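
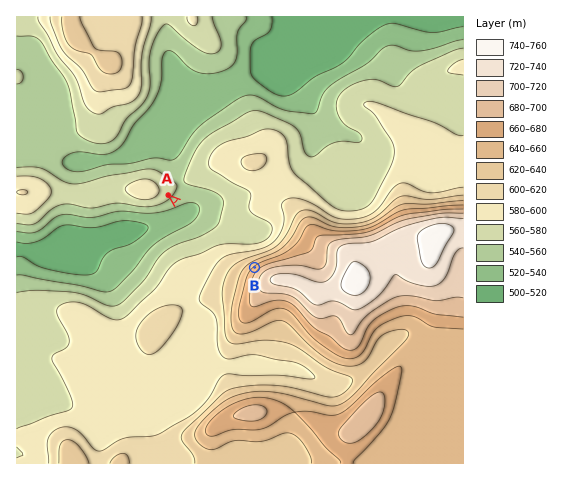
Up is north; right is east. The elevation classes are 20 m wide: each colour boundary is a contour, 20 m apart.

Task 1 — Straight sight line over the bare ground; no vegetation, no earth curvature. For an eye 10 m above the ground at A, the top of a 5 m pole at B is visible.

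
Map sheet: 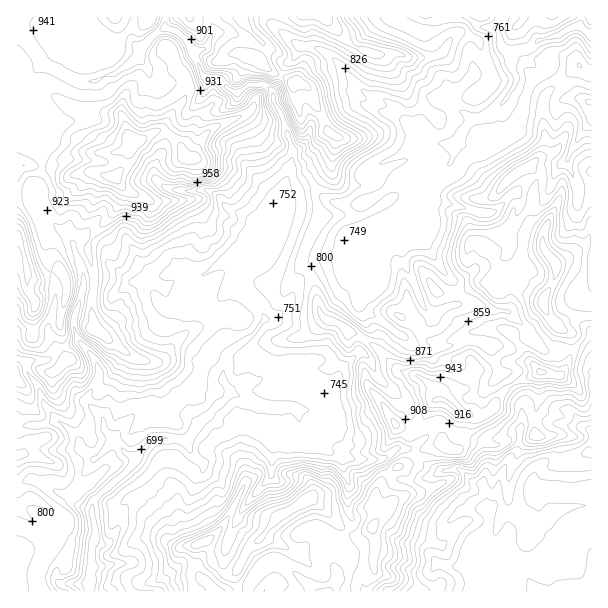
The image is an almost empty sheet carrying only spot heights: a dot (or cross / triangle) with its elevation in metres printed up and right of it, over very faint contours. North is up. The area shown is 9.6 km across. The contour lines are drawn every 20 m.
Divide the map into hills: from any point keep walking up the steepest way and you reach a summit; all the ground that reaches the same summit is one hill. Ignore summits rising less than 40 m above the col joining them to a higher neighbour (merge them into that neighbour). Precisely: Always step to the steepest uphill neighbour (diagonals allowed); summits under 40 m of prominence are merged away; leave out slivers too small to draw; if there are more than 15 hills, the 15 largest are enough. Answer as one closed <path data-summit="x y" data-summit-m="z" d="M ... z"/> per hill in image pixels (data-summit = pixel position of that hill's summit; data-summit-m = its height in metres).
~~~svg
<path data-summit="135 140" data-summit-m="1098" d="M501 16l-86 1 13 6-1 12 11 19 1 17 11 24-3 5-9 0-8 8-9 14-1 10 8 12 19 0 3 2-21 17-33 18-12 11-18 10-9 3-12 0-22-7-33 4-6 4 0 7-5 15-1-6-12-12 22-31 4-18 0-14-9-30-9-15-2-10-5-6-18-1-13 7-18-13-11 0-5-5-14-32-9-10-11-4-4 0-9 6-15 14-1 8-25 18-6 0-15 8-13 0-35-16-20-30-7-6-2 0 0 159 13 3 19 21 6 11 16 13 14 38-2 21-8 19 0 15 6 12-23 7-12 12-18 1-1 9 11 13 7 21 12 15 7 4 15 14 2 9 14 12-20 29-6 5-9 0-27-13-16 6 1 106 72 0 3-25-1-15 5-15 0-10-4-8 0-16 4-5 36-31 4-9 16-18 10-2 24 2 6-5 6-10 31-30 0-6-6-8 0-10 5-17 23-17 15-18 7 0 9-7 8-12 8-19 14-15 9-4 21-4 7-16 4-4 13-2 15-12 15-4 15-10 9-4 6-5 1-7 7-14 8-10 9-8 3-18 2-2 14 6 12 0 7-3 5-5 2-15-6-11 15-13 11-17 0-10-5-8 0-13-11-8-2-13z"/><path data-summit="308 500" data-summit-m="999" d="M422 205l-26 15-15 4-15 12-13 2-4 4-7 16-21 4-9 4-14 15-8 19-8 12-9 7-7 0-15 18-23 17-5 17 0 10 6 8 0 6-31 30-6 10-6 5-19-2-15 2-16 18-4 9-36 31-4 5 4 34-5 15 1 15-2 14 0 11 239 0 2-2 6-9 0-9-3-5 3-15-1-10 12-11 4-7 0-6-4-11 1-25-6-14 0-9-4-3-27-13-2-6-10-11-2-15 17-1 11-20 11-10 6-14 17-15 0-7 7-12-7-28 9 10 17 10 12 10 9 3 18-11 9-13 19-7 4-4-3-18-12-14-22-37 4-14z"/><path data-summit="543 302" data-summit-m="998" d="M567 162l-4 1-8 9-13 2-15 6-35 32-13 0-48-12-5 0-4 4 2 15-4 14 22 37 12 14 3 18-4 4-19 7-9 13-20 11 6 7 12 5 9 0 18-3 15-6 9 0 14 4 22 4 20-12 15 14 27-1 7 1 13 9 0-171-11 0-4-2z"/><path data-summit="294 83" data-summit-m="999" d="M414 16l-18 0-16 4-22 22-14 23 1 7-12-14-10-8-29-7-22-19-2-8-104 1-2 9 15 6 9 10 14 32 5 5 11 0 18 13 13-7 15 0 8 7 2 10 9 15 9 30 0 14-4 18-22 31 12 12 1 6 5-15 0-7 6-4 24-4 9 0 22 7 12 0 9-3 18-10 12-11 33-18 22-17-4-2-19 0-8-12 0-6 4-10 14-16 9 0 3-5-11-24-1-17-11-19 1-12z"/><path data-summit="372 527" data-summit-m="970" d="M344 457l-2 1 1 10 6 14-1 25 4 11 0 6-4 7-12 11 1 10-3 15 3 5 0 9-7 11 164-1-4-10-15-18 1-15 12-23-1-25-5-16-11-3-7-9-6-3-15 1-11 6-16 5-18-1-8-6-9-14-25 0z"/><path data-summit="437 399" data-summit-m="982" d="M362 307l-1 4 6 15 0 6-7 12 0 7 10 9 6 15 30 27 6 21 9 14 2 2 12-13 6-2 18 12 21 4 6 4 1 26-5 16 4 6 2 19 6-8 8-32 16-24 5-40-1-9-14-21-9-5-5-9-1-10-7-10-21-3-15 6-27 3-12-5-9-8-33-22z"/><path data-summit="17 237" data-summit-m="1049" d="M26 190l-10 1 0 166 8 5 5 0 16-1 12-12 23-7-6-12 0-15 8-19 2-21-14-38-16-13-6-11-12-12 0-3z"/><path data-summit="114 17" data-summit-m="995" d="M165 16l-148 0-1 13 9 7 20 30 30 14 18 2 15-8 6 0 20-13 5-5 1-8 15-14 11-7z"/><path data-summit="540 372" data-summit-m="986" d="M530 336l-20 12-22-3 11 27 9 5 14 21 0 25 8-3 7 0 54 10 1-70-13-10-34 0z"/><path data-summit="17 456" data-summit-m="846" d="M59 421l-18 5-25 2 1 58 15-6 27 13 9 0 6-5 17-23 3-6-14-12-2-9z"/><path data-summit="324 17" data-summit-m="974" d="M395 16l-123 0-1 5 23 22 29 7 10 8 11 12 0-5 14-23 22-22z"/><path data-summit="519 24" data-summit-m="763" d="M581 16l-78 0-5 11 2 18 9 7 19-3 11-9 15-3 19-11 6 0z"/><path data-summit="17 380" data-summit-m="899" d="M17 358l-1 68 25 0 15-5 0-2-12-14-7-21-9-10-2-11z"/>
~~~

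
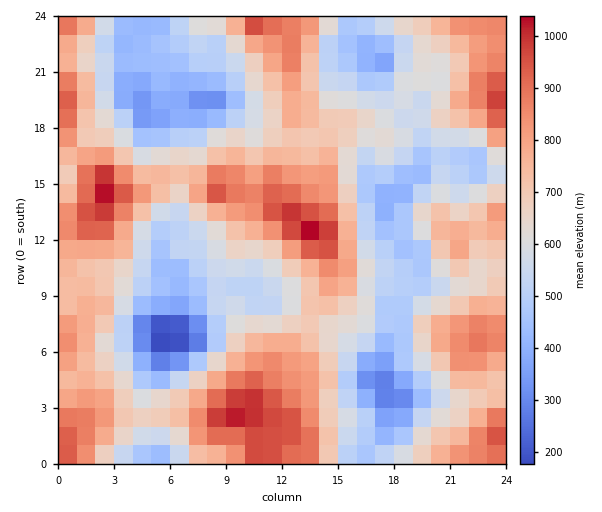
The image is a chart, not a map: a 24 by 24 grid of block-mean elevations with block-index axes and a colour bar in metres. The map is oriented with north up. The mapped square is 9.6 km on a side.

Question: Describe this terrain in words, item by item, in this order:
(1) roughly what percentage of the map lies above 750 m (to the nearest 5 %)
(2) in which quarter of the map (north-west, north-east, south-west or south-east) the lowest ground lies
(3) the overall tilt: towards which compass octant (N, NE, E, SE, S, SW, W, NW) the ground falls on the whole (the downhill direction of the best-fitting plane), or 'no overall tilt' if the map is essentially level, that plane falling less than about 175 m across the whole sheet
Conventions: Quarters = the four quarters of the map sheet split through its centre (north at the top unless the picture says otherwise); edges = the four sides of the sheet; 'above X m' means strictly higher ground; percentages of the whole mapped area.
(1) About 35 % of the map lies above 750 m.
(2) The lowest ground is in the south-west quarter.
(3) On the whole the map has no overall tilt.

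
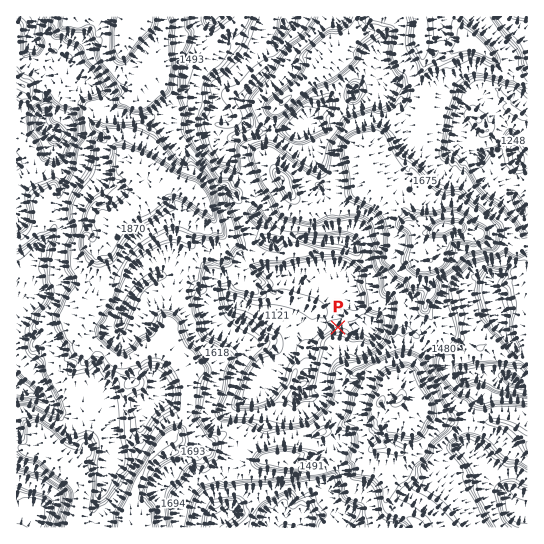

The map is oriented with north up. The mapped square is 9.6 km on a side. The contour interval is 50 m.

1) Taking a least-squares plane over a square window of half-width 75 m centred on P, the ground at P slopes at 24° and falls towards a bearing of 7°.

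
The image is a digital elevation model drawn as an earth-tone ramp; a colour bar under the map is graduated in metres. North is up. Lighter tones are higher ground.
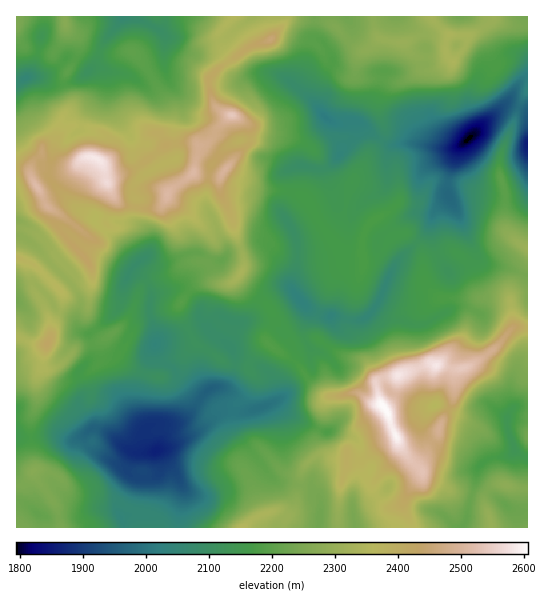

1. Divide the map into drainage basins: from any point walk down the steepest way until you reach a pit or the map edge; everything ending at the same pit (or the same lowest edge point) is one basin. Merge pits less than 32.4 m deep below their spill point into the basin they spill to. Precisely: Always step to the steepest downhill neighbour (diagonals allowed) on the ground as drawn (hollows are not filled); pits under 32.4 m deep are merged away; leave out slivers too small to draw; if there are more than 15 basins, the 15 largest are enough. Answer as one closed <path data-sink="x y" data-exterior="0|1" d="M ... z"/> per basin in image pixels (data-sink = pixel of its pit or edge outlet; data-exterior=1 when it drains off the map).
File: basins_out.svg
<path data-sink="469 138" data-exterior="0" d="M231 115l-8 7-17 22-37 0-32 24-18 7-10 1-3 4-3-15-4-4 4-3 4-9 0-14-5-3-24-7-8 2-9 7-11 15-7 2-2 4-8 7-3 11-5-5-9-1 0 90 21 10 26 27 0 9-4 11-8 11 0 12-4 7-13 0-15-7-3 1 1 190 43-1-3-18-24-36 2-6-4-13 0-36 6-17 0-26 6-8 3 2 13-2 14 10 8-1 12-7 8-11-1-15 4-4-8-5-9-16 2-25 3-7 0-16-5-11-14-13 3-7 5-4 0-4 9 6 4 0 5-4 8-10-2-5 9-21 7 7 8 3 29 1 6-5 3-8 4 6 18 11 20 21 6 9 0 5-8 15 5 7 4 10 3 4 8 1 7-3 7-8 3-6 0-9-15-48-9-17 1-18 12 8 14 1 12 5 28 2 14 4 6 5 16-14 1-11-3-12-10-15-18-11-24-4-15-5z"/><path data-sink="155 451" data-exterior="0" d="M202 261l-16 2-16 12-23 6-7 8-7 21-5 9-28 24 0 19-13 11-14 4-14-10-9 2-7-2-4 6-3 8 1 20-6 17 0 36 4 13-2 6 24 36 4 19 182 0 15-12 11-4 12-1 8 4 7-10 7-36 11-12 13-3-6-3-5-13 7-17 1-18 5-6-6-2-15-16-11-16-30-21 0-7 8-14-6-14-19-15-12-13-11 5-8-1-10-18z"/><path data-sink="301 301" data-exterior="0" d="M222 175l-2 3 0 15 9 17 15 48 0 9-7 11 13 14 19 15 16 26 3 6-9 11 0 2 6 1 13-9 12-5 7 0 26 17 19 4 7 7 8 14 6-4 15-1 29-12 10 1 26-26 4-13 14-27-40 0-7-4-10-16-3-29-4-7-10-8-5-2-8 3-19 20-26 3-6-5-19-24-15-28-8-7-14-4-28-2-12-5-14-1z"/><path data-sink="123 18" data-exterior="0" d="M233 16l-168 0 0 10 12 13 2 10-4 12-11 17 0 8 7 19-10 16-4 17 16-13 12 2 20 6 3 5 0 5-5 15-4 3 4 4 3 15 3-4 10-1 18-7 32-24 37 0 17-22 8-7-16-9-6-17 0-11 13-13 11-7-10-11-4-9 0-5z"/><path data-sink="326 118" data-exterior="0" d="M295 17l-6 2-19 21-21 7-27 18-13 13 0 11 6 17 7 6 13 4 26 15 32 6 13 7 9 7 6 12 3 20-16 18 21 35 14-18 10-39 10-12 5-12 16-20 0-9-5-17 1-12 9-13 10-2-41-6-2-2 0-9 6-14-9-6-19-20-11-5-16 0z"/><path data-sink="514 447" data-exterior="0" d="M521 327l-8 1-12 15-19 16-13 8-13 3-3 31-13 24-3 10-6 7-7 15-7 8 6 9-19 25-1 7 10 22 115-1 0-198z"/><path data-sink="134 266" data-exterior="0" d="M167 195l-3 8-6 5-29-1-8-3-7-7-9 21 2 5-8 10-5 4-4 0-8-6-2 3 1 1-8 10 14 14 5 11 0 16-3 7-2 25 14 21 10-4 17-16 5-9 7-21 7-8 23-6 16-12 20 0 6-9 3-12-6-9-20-21-18-11z"/><path data-sink="26 78" data-exterior="0" d="M63 16l-47 1 0 149 11 3 3 4 3-11 8-7 0-4 14-6 6-24 10-16-7-19 0-8 13-23 2-10-2-6-10-10z"/><path data-sink="435 406" data-exterior="0" d="M433 364l-6 0-28 11-7 23-9 8 6 11 3 12 8 17 15 19 9-8 4-11 9-11 3-10 13-24 2-7 1-24z"/><path data-sink="527 143" data-exterior="1" d="M527 92l-7 11-20 55 0 19 5 16 0 36 9 11 13 8z"/><path data-sink="17 301" data-exterior="1" d="M18 257l-2 1 0 79 18 7 13 0 4-7 0-12 8-11 4-11 0-9-26-27z"/><path data-sink="355 527" data-exterior="1" d="M351 460l-4 1-7 26-3 40 57 1 9-25-8 4-10-2-12-14 2-10-11-6-3-13z"/><path data-sink="461 17" data-exterior="1" d="M493 16l-60 0-1 2 15 17 22 1 20-12 4-5z"/>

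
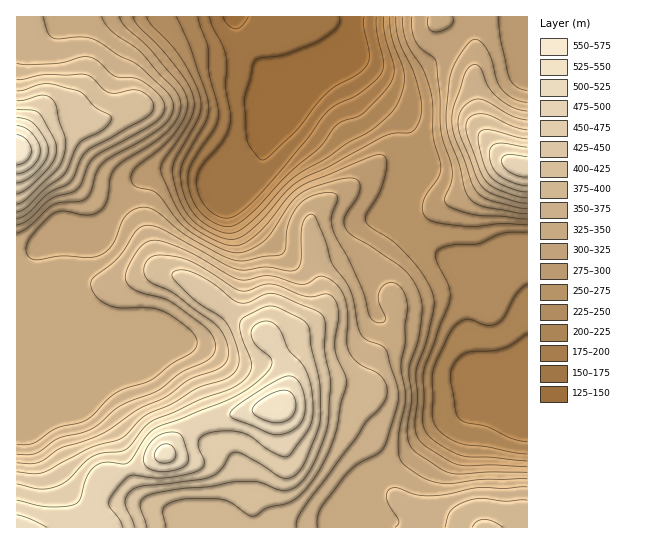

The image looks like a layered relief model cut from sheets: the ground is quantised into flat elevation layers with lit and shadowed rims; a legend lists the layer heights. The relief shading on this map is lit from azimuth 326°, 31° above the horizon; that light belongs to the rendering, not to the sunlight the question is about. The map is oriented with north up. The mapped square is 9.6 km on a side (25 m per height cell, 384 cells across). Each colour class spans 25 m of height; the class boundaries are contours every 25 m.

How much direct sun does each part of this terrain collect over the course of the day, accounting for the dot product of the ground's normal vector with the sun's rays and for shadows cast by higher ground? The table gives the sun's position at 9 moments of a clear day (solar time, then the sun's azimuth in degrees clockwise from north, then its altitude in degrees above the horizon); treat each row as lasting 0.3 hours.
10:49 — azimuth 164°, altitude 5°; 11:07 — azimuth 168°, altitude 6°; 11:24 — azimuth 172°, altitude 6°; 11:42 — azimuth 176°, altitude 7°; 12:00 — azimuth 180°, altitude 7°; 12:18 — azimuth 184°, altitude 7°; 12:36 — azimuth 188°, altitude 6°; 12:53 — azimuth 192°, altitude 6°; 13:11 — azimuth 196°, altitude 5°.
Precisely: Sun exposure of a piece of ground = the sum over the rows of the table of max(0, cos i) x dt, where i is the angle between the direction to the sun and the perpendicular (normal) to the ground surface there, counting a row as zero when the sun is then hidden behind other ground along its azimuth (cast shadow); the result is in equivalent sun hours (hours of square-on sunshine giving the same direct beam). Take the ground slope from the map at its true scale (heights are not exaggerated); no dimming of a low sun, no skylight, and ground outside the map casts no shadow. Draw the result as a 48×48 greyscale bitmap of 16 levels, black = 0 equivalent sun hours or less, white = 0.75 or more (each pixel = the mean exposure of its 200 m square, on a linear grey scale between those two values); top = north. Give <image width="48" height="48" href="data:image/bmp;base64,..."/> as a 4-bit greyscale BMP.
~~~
<image width="48" height="48" href="data:image/bmp;base64,Qk32BAAAAAAAAHYAAAAoAAAAMAAAADAAAAABAAQAAAAAAIAEAAATCwAAEwsAABAAAAAAAAAAAAAAABEREQAiIiIAMzMzAERERABVVVUAZmZmAHd3dwCIiIgAmZmZAKqqqgC7u7sAzMzMAN3d3QDu7u4A////ADMzRVRERFVmZmZmZmZmZVVVVmZlVVRERBESNFVDNFZmZmZnd4iIdmZlZmZlRDMzMxESNGd2Z4mYd3eIiKqpiGZmZlQyIRERIiIiNGiZq97u3cqYibzLmHZlVDIQAAAAABESM0VonP///suZmru7qYdlQzIhAAAAAAACIiIjac79upmJmqmqqZmHZDMhAAAAAAABIQAAJHiXVVZ4mYeJmYmZhkIQAAAAAAAAAAAAESI0RWeImZiImIiJhkIAAAAAAAAQAAABEQATaJqqqqqZmHd3d1MRAAAAAUMhAAABIQACWKvMzMuph3ZneHUyEQAAAmVTIQAREAAAE0aJqqmHZmZneIdUQzMiNGZlVDIREAAAAAESNFZlZnd3d3dmVVVVVWZmVUMhEAAAAAAAABI0Vnd3dlVWVWZVVmZmZVVDIQAAAAAAAAEkVmZVRERVVmZmZmZmZmZkMiAAAAESIiIjRUQzM1Z2ZmZmZmZmZmZlVDIRARI1ZlM0RDMzRXmYdmZmZmZmZmZlVUMyIjVomXQ0VURERnmZh3d3ZmZmZmZmVVVVVniJh2RFZmUyNGeIiIiYdmZmZ3d3ZmZ3iaqGRDRVZ3UyNGZ4iIiIh2ZmZ3eIiIiazcpiESNDRmVEVmZ4iIeId2ZmZneJmqq83bcxASEQJFVWd2ZniHd3d2ZmZmd4mrzMymMQAAAAIzRWZlRVZ3d3d2ZmZmZnibzKdBAAAAABIRNFRDM0VmZmd2VWZVRVZ4h1IAAAAAACIRNVMyI0VmZmZlVEMyIjRVQhAAAAAAAkQzRVMiI1VmZVVWQyIiISIyEAAAAAAAJGVEREMiNWZnZlVnZmZmZDMhEAAAAAACRlVDMyIkV3iIh3eLpmZmZkQhAAAAAAATVlQzIiI1eJmqqrvP6mZmZlQyEAAAAAACRURVVERFeJq7ze///sqql1MiEAAAAAAAI0V4h3ZVZ5mr3v/97/7Kh1MiIQAAAAAAABNoiIdlVWeKz//83/7JdmQyIgAAAAAAAAAUZ3d1QzRpz//93uyodmVDMxAAAREAAAABNWd2UzRpvv/t3cqYiIh2VUISIyIQAAAAE1ZmZVZ5q7qLqqmau7u6mZhlQzMyAAAAATVmZnial1MlVWebzd3cu6mHVEQyEAAAABNFZ4mqdBABEjV6zN3d3LqYdlRDIQAREQE0VnmoUgAAAjVniazN3MuodlVUQhIjIhEjRWd1MQAAA0VlRXm7uqqXZlVVRCIiMzM0VWVCEQAAA0VUMzVmZmdlVWZVVEIiIzNFZmQhEAAAASMzMhERESM0RmZlVVQiIiNFZ3UzIQAAAAESMhAAABEkVnZmZmZDIiJFeHVEQhAQAAASMyEAABI1ZmZmZmZlQzNXiGVERCIxAAESIzIRESNWZWd2ZmZmZVaJqGQzNERTISIiIjIRESRVVWeZl2ZmZmiaqYZDNFVVREMyIiEAEjRERGd3iZhmZniZmZdkRFZmZUMzMyEBI0RDNFVVZ4iGZneHd4h1VVZlVVRERDMjNERERFVVVmZmZmZmVmZlVWZg=="/>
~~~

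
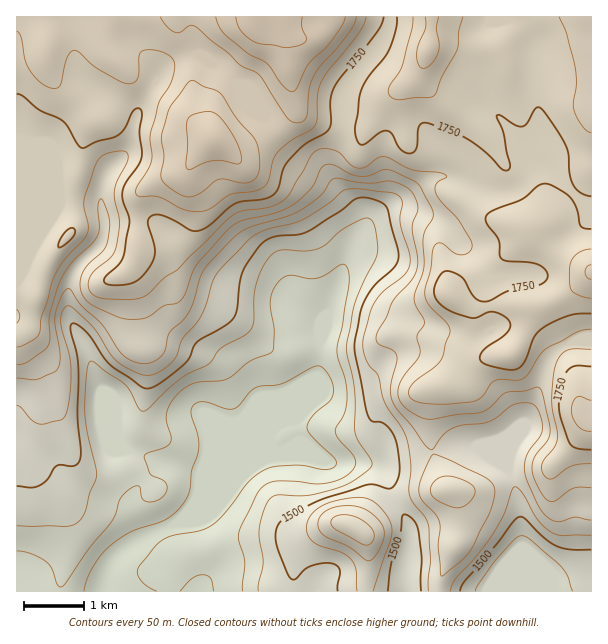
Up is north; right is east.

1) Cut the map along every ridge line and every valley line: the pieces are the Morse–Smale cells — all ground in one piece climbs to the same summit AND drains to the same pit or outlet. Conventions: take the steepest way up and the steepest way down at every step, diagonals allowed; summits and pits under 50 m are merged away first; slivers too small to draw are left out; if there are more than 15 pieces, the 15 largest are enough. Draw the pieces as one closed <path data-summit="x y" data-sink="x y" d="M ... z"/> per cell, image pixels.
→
<path data-summit="254 17" data-sink="101 591" d="M390 16l-374 1 1 575 84 0 2-13 7-16 15-15 33-18 21-7 11-13 6-12 17-17 45-21 15-4 27 0 30 7 48 1 12-6 30-2 13-4-3-9 2-50 6-7 22-5-17-20-8-5-16-4-20 2-10 4-20 18-43 9-30 15 22-25 4-33 0-21-4-3-43-24-21-6-27-4-39-18-12-11-7-19-7-8-10-6-47 1-3-14 0-21 2-11 6-10 17-17 11-39 16-25 6-14 7-8 28-10 6 1 15 11 25 23 21 22 15 27 20 22 21 9 17 15-4-11 0-11 11-27 0-36 8-18 32-39 8-16z"/><path data-summit="591 272" data-sink="101 591" d="M551 164l-18 4-15 19-11 5-21 0-37-16-12 0-14 6-21 17-22 12-28 29-4 9-4 15-22 62-4 49-20 21 2 1 26-12 43-9 20-18 18-6 12 0 19 6 18 16 3 6 3 0 17-19 12-5 19-1 13-20 9-27 11-4 21 42 14-6 13 2 1-136-8-2-19-19z"/><path data-summit="428 50" data-sink="101 591" d="M591 16l-199 0-10 26-32 39-7 14-1 40-11 27 0 11 6 13 25 33-1 11 19-19 22-12 30-21 17-2 31 14 27 2 11-5 15-19 13-4 5 0 5 6 9 15 19 19 7 1z"/><path data-summit="215 138" data-sink="101 591" d="M197 54l-18 4-12 6-27 41-12 42-4 8-14 12-7 15-1 27 2 13 48 0 14 9 10 24 12 11 39 18 27 4 21 6 43 24 5 7 21-61 4-15 7-13 6-6 1-11-2-6-37-41-21-9-19-17-21-35-21-22-25-23z"/><path data-summit="357 530" data-sink="101 591" d="M300 456l-33 1-34 13-20 11-17 17-6 12-11 13-21 7-33 18-15 15-7 16-1 12 263 1 3-20 0-23-1-9-7-9 26-25 10-5-10-27-9-10-47-1z"/><path data-summit="581 416" data-sink="519 591" d="M563 346l-11 8-8 12-6 24-15 38-12 21-3 12 0 10 9 23 3 16 1 82 71-1 0-169-5-1-7-5-3-39-5-14z"/><path data-summit="449 489" data-sink="519 591" d="M474 445l-19 0-22 7 11 33 12 9 4 15-3 31-15 33-3 18 80 1 3-64-5-34-9-24z"/><path data-summit="591 272" data-sink="519 591" d="M543 304l-11 4-9 27-13 20-19 1-12 5-9 11-10 9 4 17 0 19 5 21 5 7 33 24 4-20 12-21 15-38 6-24 8-12 12-9z"/><path data-summit="449 489" data-sink="407 591" d="M452 490l-35 3-21 8 13 24 0 21-3 17 0 21 2 8 31-1 1-13 16-33 2-12 2-24-3-12z"/><path data-summit="357 530" data-sink="407 591" d="M395 502l-9 4-26 25 6 6 2 12-2 43 42-1-2-28 3-17 0-21z"/><path data-summit="254 17" data-sink="519 591" d="M459 382l-21 4-6 7-2 50 2 8 6 0 17-6 19-1-8-15-2-31z"/><path data-summit="449 489" data-sink="101 591" d="M432 452l-42 6-12 7 8 9 9 26 22-7 31-4-4-4z"/><path data-summit="581 416" data-sink="101 591" d="M579 340l-15 7 13 30 3 39 7 5 4 0 1-79z"/>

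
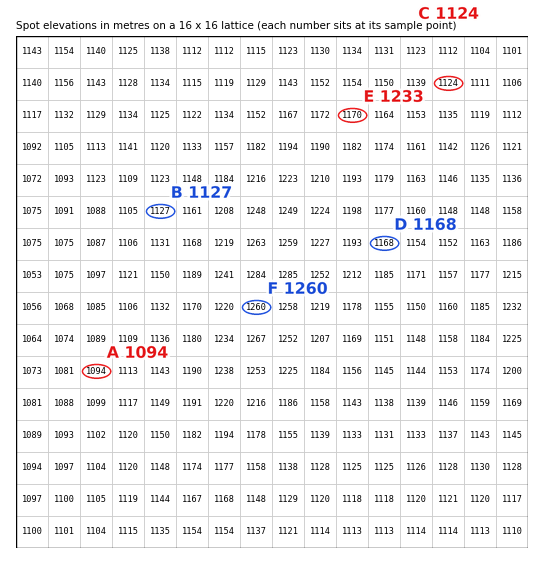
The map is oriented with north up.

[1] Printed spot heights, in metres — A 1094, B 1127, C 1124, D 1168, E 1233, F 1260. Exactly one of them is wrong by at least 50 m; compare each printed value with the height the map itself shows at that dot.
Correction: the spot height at E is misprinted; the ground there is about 1170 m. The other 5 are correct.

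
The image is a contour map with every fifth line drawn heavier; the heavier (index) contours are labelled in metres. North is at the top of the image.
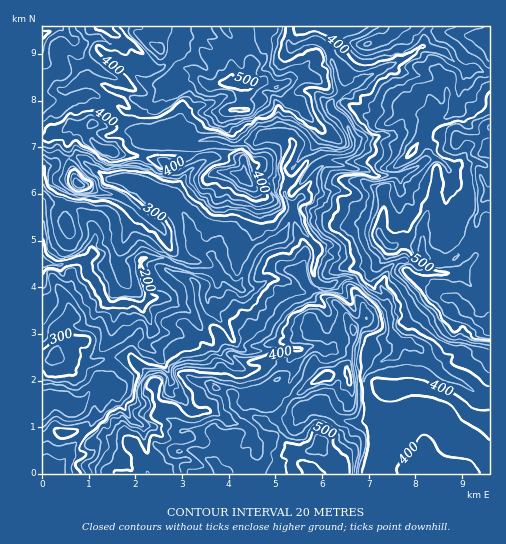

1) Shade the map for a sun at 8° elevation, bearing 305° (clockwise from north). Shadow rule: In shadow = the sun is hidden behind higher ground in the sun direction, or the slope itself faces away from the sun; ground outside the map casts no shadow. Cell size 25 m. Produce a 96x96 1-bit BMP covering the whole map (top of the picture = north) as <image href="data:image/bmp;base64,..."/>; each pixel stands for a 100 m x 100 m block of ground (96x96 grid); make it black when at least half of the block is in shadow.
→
<image width="96" height="96" href="data:image/bmp;base64,Qk2+BAAAAAAAAD4AAAAoAAAAYAAAAGAAAAABAAEAAAAAAIAEAAATCwAAEwsAAAIAAAAAAAAA////AAAAAAAAAAAAAAAAAD8AAAAAAAAAAAAAAD8AAAAAAAAAAAAAAD8AAAAAAAAEAAAAAD8AAAAAAAAAAAAAAB8AAAAAAAAAAAAAAB8AAAAAAAAAAAAAAA4AAAAAAAAAAAAAAYYAAAAAAAAAAAAAAAAAAAAAAAAAAAAAAAAAAAAAAAAAAAAAAAIAAAAAAAAAAAAAAB8AAAAAAAAAAAAAAD8AAAAAAAAAAAAMAD8AAAAAAAAAAAAHAD8AAAAAAAAAAAAH8B8AAAAAAAAgAAAB+B8AAAAAAABwAAAA/B8AAABA4ABwAAAAfj4AAADY8ABwAAAAGz4AAAAAYAAgAAAAAj4AAAAAIAAAAAAAAD4AAAAAAAAAAAAAAD8AAAAAAAAAAAAAAD8AAAAAAAAAAAAAAD/AAAAAAAAAAAAAAD/gAAAAGAAAAAAAAD+AAAEAOAAAAAAAAB+AAH8AGAQAAAAAAB/gAO8AAAIAAAAAAB/wAMAAAAIAAAAAAB/wAEAAAAAAAAAAAB/gAEAAAAAAAAAAAAPgAAAAQAAAAAAAAADgAAAAIAAAAAAAAABAAAAAGAAAAAAAAAAAAAAACYAAAAAAAAAAAAAAAcYAIAAAAAAAAAAAAAYAMAAAAAAAAAAAAAQAEAAAAACAAAAAAAQACAAAIAGAAAAAAAQAACAAZ4HAAAAAwAAAADAAY/DAAAAAgAgAADAA4ADgBwAAwAgAwBAA4ABwAwAfwBwAABgAYAA8AAAP4H4AAAgAYAA+AAAD8DwAAAwAYAAMAAAB4BwIAAYAQAAAAAAB4AgMAAOAAAAAAAAA4AAcAAHAAAAAAAAAIAAYAABwAAAAAAAAAAAQAAA4AAAAAAAAAAAAAAA8AAAAAAAAAAAAAAB/AAAAAAAAA8AAAcH+AAAAAAAAD4AAA4P+AAAAAAAAf4AAAwP+AAAAAAAB/wAAAQP+AAAAAAAD/gAAAAP/AAAAAAAB+AAAEAP7gAAYAAAA/APGAAP5gAAYAAAAHD/fAAf8wAAQAAAADf//AAf+QAAAAAAAA/9/AA/7YAA/AAAAA/4/gA57MAAPgAAAA/gfwAx5kAAHwAABwfABwAh4wAAD4AAzgIAAAAgYfEABwEAzAAAAAAAMP+AAAAAzAAAAAD/+BOAAAAADAAAAAH/+AGAAAAAAAAAAHH/+AEAAAAAADwAADP/+AEDgAAAAAAAAAf/+AAAAAAAAAADwAf/8AAAAAAAAAAH8AP/4AAAAAAAAAAB8AA/wAAAAAAAAAAA+AAfgHAAAAAAAAAAeQAHgPAAAAAAAAAAOAADAJwAAAAAAAAAHAAf/B4AAAAAAAAAAAAe/w0AAAAAAAAAAAAAPh2AAAMAAAAAAAAAABwAAAEAAAAAAAAAABgwAAEAAAAAAAAMABgeAAAAAAAAAAAPgBgPgAAAAAABgAADwDAH4AAAAAAAwAAD4DAH+AAAAAAAwAAB4AAP/gAAAAAAwAAB8AAHzwAAAAAAQAAB9AAAAwAAAAAAQAAA84AAAwAAAAAAQAAA4QAAA4ABAAAAAAAA4AAAAQAA="/>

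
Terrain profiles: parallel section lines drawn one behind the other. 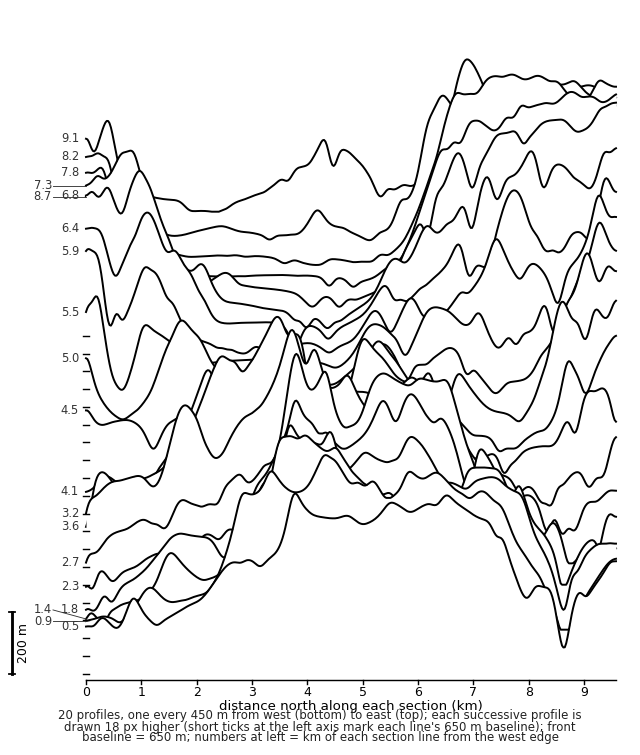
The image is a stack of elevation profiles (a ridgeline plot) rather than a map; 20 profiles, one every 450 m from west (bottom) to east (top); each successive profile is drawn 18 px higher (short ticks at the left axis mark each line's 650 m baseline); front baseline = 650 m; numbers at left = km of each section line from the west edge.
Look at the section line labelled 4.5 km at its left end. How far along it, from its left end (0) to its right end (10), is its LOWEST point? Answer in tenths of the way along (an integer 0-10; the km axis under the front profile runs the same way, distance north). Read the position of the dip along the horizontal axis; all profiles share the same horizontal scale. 1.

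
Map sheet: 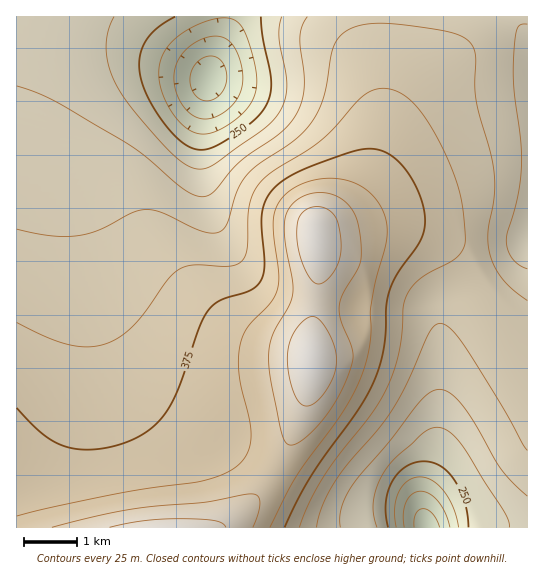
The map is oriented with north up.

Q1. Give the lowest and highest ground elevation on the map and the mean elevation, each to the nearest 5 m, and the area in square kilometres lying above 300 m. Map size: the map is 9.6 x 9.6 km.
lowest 160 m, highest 470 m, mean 340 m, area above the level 72.6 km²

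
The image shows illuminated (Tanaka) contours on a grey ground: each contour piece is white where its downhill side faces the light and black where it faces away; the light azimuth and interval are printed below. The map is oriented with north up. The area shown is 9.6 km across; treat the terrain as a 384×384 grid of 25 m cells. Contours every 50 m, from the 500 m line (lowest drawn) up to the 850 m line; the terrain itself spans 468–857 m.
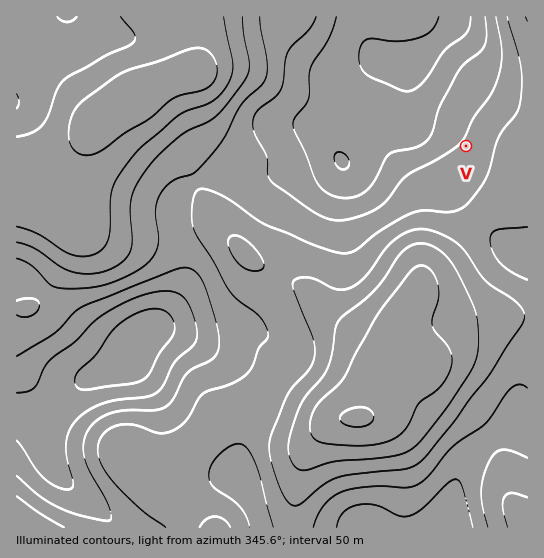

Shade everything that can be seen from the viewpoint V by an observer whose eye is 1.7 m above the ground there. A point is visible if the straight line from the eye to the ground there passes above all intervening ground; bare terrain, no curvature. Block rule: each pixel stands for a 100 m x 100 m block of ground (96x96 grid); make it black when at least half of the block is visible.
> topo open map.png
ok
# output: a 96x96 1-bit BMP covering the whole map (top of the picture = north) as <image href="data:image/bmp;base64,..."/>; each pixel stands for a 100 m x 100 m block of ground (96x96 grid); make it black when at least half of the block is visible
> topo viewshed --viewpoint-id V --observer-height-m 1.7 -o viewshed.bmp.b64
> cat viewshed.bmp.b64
<image width="96" height="96" href="data:image/bmp;base64,Qk2+BAAAAAAAAD4AAAAoAAAAYAAAAGAAAAABAAEAAAAAAIAEAAATCwAAEwsAAAIAAAAAAAAA////AAAAAAAAAAAAAAAAAAAAAAAAAAAAAAAAAAAAAAAAAAAAAAAAAAAAAAAAAAAAAAAAAAAAAAAAAAAAAAAAAAAAAAAAAAAAAAAAAAAAAAAAAAAAAAAAAAAAAAAAAAAAAAAAAAAAAAAAAAAAAAAAAAAAAAAAAAAAAAAAAAAAAAAAAAAAAAAAAAAAAAAAAAAAAAAAAAAAAAAAAAAAAAAAAAAAAAAAAAAAAAAAAAAAAAAAAAAAAAAAAAAAAAAAAAAAAAAAAAAAAAAAAAAAAAAAAAAAAAAAAAAAAAAAAAAAAAAAAAAAAAAAAAAAAAAAAAAAAAAAAAAAAAAAAAAAAAAAAAAAAAAAAAAAAAAAAAAAAAAAAAAAAAAAAAAAAAAAAAAAAAAAAAAAAAAAAAAAAAAAAAAAAAAAAAAAAAAAAAAAAAAAAAAAAAAAAAAAAAAAAAAAAAAAAAAAAAAAAAAAAAAAAAAAAAAAAAAAAAAAAAAAAAAAAAAAAAAAAAAAAAAAAAAAAAAAAAAAAAAAAAAAAAAAAAAAAAAAAAAAAAAAAAAAAAAAAAAAAAAAAAAAAAAAAAAAAAAAAAAAAAAAAAAAAAAAAAAAAAAAAAAAAAAAAAAAAAAAAAAAAAAAAAAAAAAAAAAAAAAAAAAAAAAAAAAAAAAAAAAAAAAAAAAAAAAAAAAAAAAAAAAAAAAAQAAAAAAAAAAAAAAAQAAAAAAAAAAAAAAAwAAADAAAAAAAAAAB4AAAHAAAAAAAAAAD4AAAOAAAAAAAAAAH4AAA+AAAAAAAAAB/4AAD+AAAAAAAAAP/4AAP+AAAAOAAAA//4AAf+AAAAfAAAB//4AA/8AAAA/gAAD//wAD/8AAAA/wAAD//wAH/8AAAB/wAAH//wAP/4AAAB/4AAP//wAP/wAAAD/4AAP//wAH/AAAAD/4AAf//4AB8AAAAD/8AAf//4AAAAAAAD/8AA///4AAAAAAAD/+AB///4AAAAAAAD/+AB///4AAAAAAAD//AD///wAAAAAAAD//gH///wAAAAAAAD//wH///wAAAAAAAB//4P///wAAAB4AAA//+f///wAAf/8AAA///////4AB//+AAAf//////4AD//+AAAf//////4AIB//AAAP//////4AYAf/AAAP//////8B4AP/AAAH//////8D4AP/AAAH///////P4AP/AAAH////////4AP/AAAD////////4AP+AAAA////////4AH+AAAAP///////4ADDAAAAH///////4AABwAAAD///////8AAB8AAAB///////8AAB8AAAA///////4AAB8AAAAA//////4AAB8AAAAAP/////4AAD8AAAAAP/////4AAD8AAAAAH/////4AAD8AAAAAH/////4AAD8AAAAAH/////4AAD8AAAAAD/////4AAD8AAAAAD/////8AAD8AAAAAD/////+AAD8AAAAAB//////AAD8AAAAAB//////gAD8AAAAAB//////wAH8AAAAAB//////4AH8AAAAAB//////4AH8="/>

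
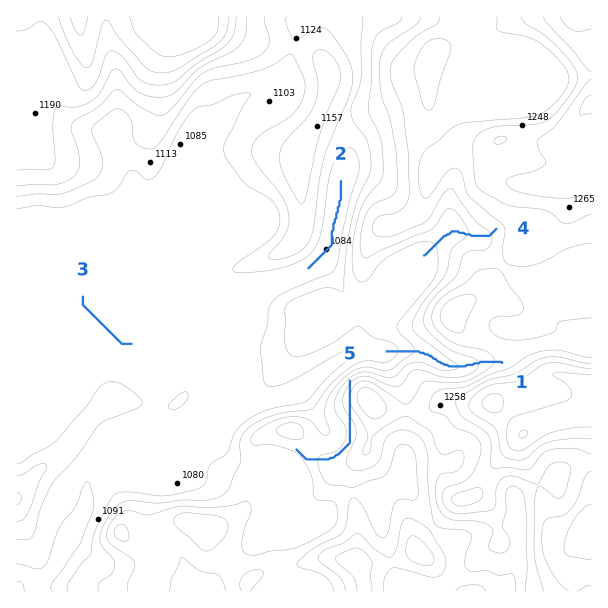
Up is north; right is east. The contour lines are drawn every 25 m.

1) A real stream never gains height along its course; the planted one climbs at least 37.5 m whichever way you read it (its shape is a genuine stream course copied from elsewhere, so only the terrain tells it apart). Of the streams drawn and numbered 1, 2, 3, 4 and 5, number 5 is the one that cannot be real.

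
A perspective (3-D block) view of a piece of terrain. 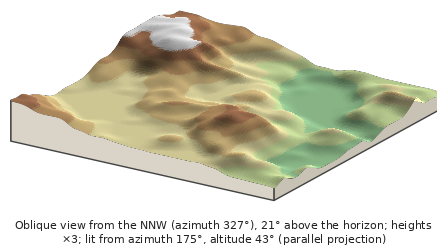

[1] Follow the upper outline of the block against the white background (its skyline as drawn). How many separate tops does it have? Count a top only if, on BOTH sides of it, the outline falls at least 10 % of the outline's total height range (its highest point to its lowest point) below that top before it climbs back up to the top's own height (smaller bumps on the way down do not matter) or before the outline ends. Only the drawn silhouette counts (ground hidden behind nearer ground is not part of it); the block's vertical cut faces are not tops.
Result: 1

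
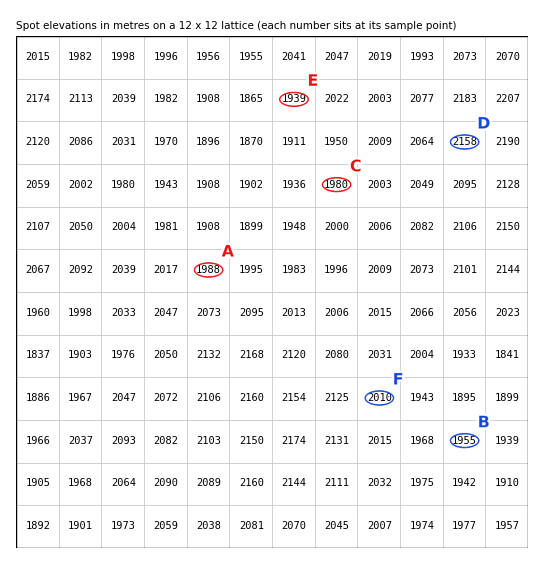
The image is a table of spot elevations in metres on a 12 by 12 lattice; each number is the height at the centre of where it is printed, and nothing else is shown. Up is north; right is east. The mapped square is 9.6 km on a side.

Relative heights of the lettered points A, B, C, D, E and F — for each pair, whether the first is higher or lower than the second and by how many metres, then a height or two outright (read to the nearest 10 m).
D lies higher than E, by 220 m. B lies lower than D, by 200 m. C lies lower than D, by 180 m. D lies higher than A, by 170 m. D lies higher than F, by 150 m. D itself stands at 2160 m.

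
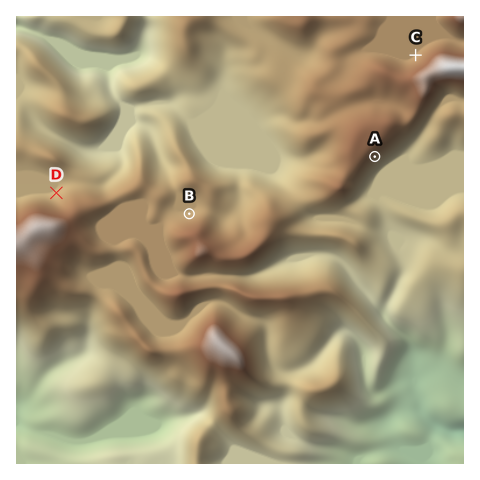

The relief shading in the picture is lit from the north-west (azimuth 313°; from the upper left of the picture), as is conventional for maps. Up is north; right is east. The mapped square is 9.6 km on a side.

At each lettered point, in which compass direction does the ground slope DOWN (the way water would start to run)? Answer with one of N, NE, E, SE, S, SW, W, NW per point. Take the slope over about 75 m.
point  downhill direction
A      SE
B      N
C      NW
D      NW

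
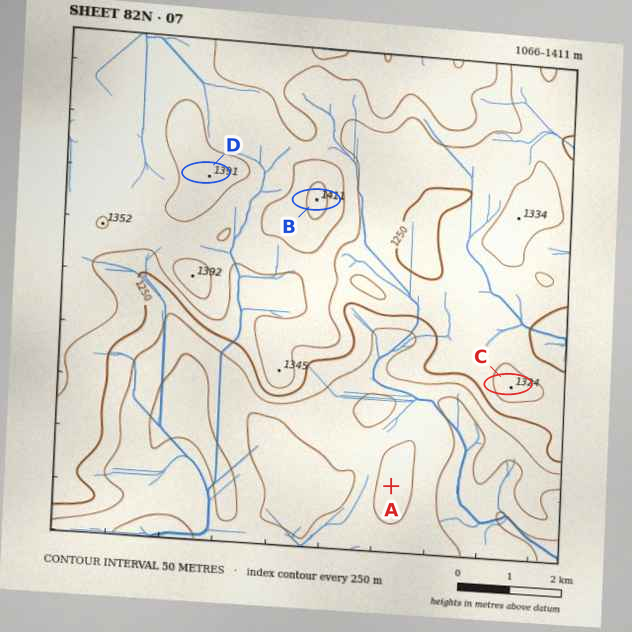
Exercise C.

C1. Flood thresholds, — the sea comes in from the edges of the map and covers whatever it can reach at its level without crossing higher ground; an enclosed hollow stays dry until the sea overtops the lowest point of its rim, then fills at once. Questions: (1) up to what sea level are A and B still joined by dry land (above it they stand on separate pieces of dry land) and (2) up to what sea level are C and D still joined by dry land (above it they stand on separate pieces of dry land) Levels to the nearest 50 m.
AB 1150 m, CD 1250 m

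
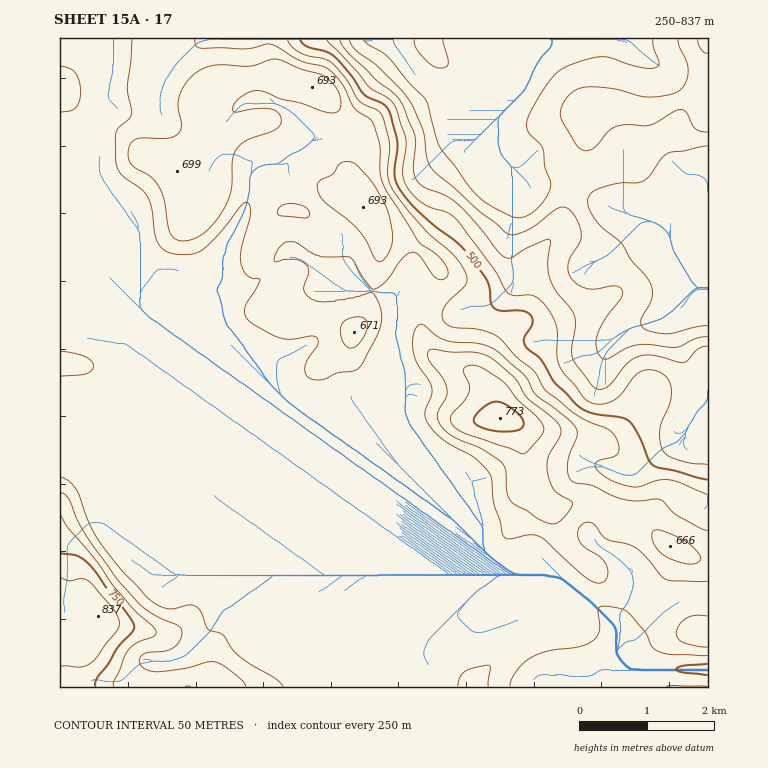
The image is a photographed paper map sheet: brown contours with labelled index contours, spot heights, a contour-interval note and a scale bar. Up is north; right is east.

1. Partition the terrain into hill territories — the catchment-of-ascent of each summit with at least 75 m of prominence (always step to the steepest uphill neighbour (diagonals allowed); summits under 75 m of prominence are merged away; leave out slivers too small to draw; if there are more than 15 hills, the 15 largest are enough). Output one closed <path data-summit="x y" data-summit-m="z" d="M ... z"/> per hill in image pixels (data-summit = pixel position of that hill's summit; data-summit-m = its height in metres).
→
<path data-summit="500 418" data-summit-m="773" d="M507 167l-3 1 2 5 12 25-4 24-5 15 0 19 5 16-2 14-7 9-12 7-22 3-10 5-12 0-25-13-17-3-6 9-9 42 4 22 8 22-5 12 0 17 34 81 42 42 7 17 6 6 26 11-18 3-25 11-46 47-7 13 0 9 7 12 0 17 105 0 3-6 11-7 8 0 19 5 15 0 17-9 15-1 14 3 37-2 1-1 38 0 0-280-7-2-11-13-12-31-5-20 0-7 5-8 14-18 6-2-6-5-17-29-5-20-5-6-49-17-17-9-13-10-19-8-13-2-29 7-4-4-5-12z"/><path data-summit="98 616" data-summit-m="837" d="M76 329l-16 1 0 357 364 0 1-17-7-12 0-9 7-13 46-47 25-11 18-3-26-11-6-6-3-12-96-94-76-30-17-10-10-10-10-5-118-49-27-10z"/><path data-summit="177 171" data-summit-m="699" d="M392 38l-279 0-3 22-7 23 0 19-20 39 0 6 9 17 5 21 37 86 5 17 13-18 27 0 6 3 15 18 17 39 52 52 9 17 12 13 17 10 76 30 49 48 1-3-34-79 0-17 5-12-8-22-4-22 9-42 6-9 5 0 12 3 25 13 12 0 10-5 22-3 12-7 9-12 0-11-5-16 0-19 5-15 4-24-14-32-8-10-4-12 2-19 13-18-14-3-17 9-10 3-8 0-5-7-14-15-21-16z"/><path data-summit="708 41" data-summit-m="406" d="M708 38l-152 0-18 23-15 32-22 21-7 11-2 19 5 15 8 8 7 2 4 4 5 12 4 4 29-7 13 2 19 8 13 10 17 9 39 12 10 5 4 5 2-8 8-7 29-17z"/>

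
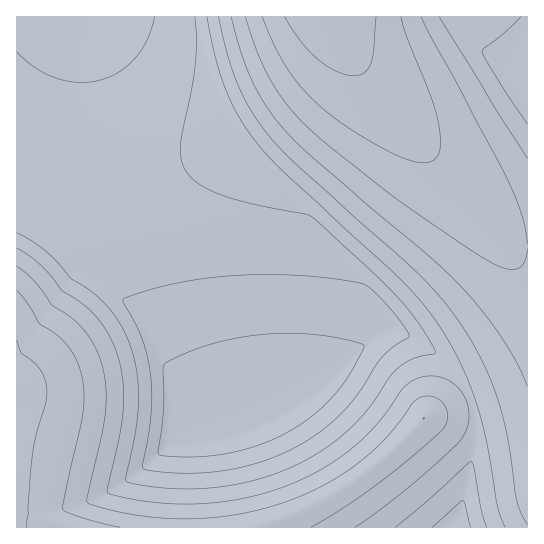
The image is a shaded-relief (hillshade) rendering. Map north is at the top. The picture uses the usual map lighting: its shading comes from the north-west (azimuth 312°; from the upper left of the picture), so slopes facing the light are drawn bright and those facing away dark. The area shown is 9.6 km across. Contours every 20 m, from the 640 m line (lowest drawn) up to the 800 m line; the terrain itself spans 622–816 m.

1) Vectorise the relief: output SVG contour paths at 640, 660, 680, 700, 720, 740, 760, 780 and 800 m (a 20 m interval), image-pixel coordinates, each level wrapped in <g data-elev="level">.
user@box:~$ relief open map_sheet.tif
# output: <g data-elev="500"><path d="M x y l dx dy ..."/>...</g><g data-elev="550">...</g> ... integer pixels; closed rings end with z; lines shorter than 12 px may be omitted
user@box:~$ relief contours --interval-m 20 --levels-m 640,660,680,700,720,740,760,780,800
<g data-elev="640"><path d="M175 457l-14-2-3-2 5-43 0-43 3-4 21-11 24-8 26-6 25-3 27-2 26 2 27 4 21 6 1 4-10 18-17 25-20 20-24 17-27 13-29 9-30 5z"/></g><g data-elev="660"><path d="M432 527l30-26 3 2 5 24"/><path d="M170 473l-23-3-4-3 8-50 0-40-7-34-8-18-13-23 0-3 2-1 45-13 49-8 54-3 54 4 32 5 8 3 21 20 19 25 2 6-15 9-12 11-22 34-15 19-19 17-21 15-31 15-33 10-35 6z"/><path d="M155 17l-8 22-12 19-16 14-20 8-21 2-23-4-20-11-18-15"/></g><g data-elev="680"><path d="M395 527l76-65 3 6 7 42 6 17"/><path d="M195 17l1 24-1 26-15 80 2 14 5 12 13 12 22 10 34 10 50 9 7 3 62 57 26 27 24 32 9 16 1 4-1 1-19 4-15 8-10 11-23 33-20 21-28 22-33 17-37 12-40 6-40 0-40-5-3-2 0-3 10-48 3-36-4-31-8-26-12-20-14-18-14-10-17-11-13-16-14-13-26-16"/></g><g data-elev="700"><path d="M355 527l56-42 34-30 17-17 6-13 1-15-5-15-9-10-10-6-11-3-11 1-10 4-11 9-15 21-13 16-25 24-36 23-40 17-39 9-41 4-42-2-40-8-3-1-1-3 13-56 4-32-2-28-7-25-9-19-14-17-13-12-17-10-20-25-12-10-13-8"/><path d="M207 17l8 40 9 29 13 27 16 25 29 32 125 116 23 27 18 28 17 33 13 35 10 38 9 58 8 22"/></g><g data-elev="720"><path d="M311 527l31-18 32-22 33-26 34-29 5-7 2-8-2-8-4-7-5-4-7-2-12 3-6 4-14 20-13 16-31 27-19 13-20 10-44 17-44 10-45 3-45-4-44-10-6-3 0-3 15-66 4-27 0-23-5-21-7-17-11-16-13-12-17-11-18-24-18-16"/><path d="M527 124l-25-38-20-35 1-2 20-15 18-17"/><path d="M219 17l8 37 10 28 12 25 16 24 30 33 129 115 24 27 21 31 17 32 13 33 9 39 8 58 5 14 6 12"/></g><g data-elev="740"><path d="M120 527l-39-10-15-5-3-3 20-95 1-20-2-17-5-16-8-14-12-12-18-11-10-19-12-15"/><path d="M527 158l-88-141"/><path d="M231 17l10 34 9 26 13 24 15 21 31 32 119 101 34 32 21 24 19 27 15 25 10 23"/></g><g data-elev="760"><path d="M26 527l2-13 5-64 4-19 9-28 1-13-2-9-4-10-7-9-13-9-4-13"/><path d="M527 244l-5-27-12-32-89-168"/><path d="M245 17l14 40 17 32 22 28 29 28 74 57 64 44 28 17 14 6 11 0 7-7 2-13"/></g><g data-elev="780"><path d="M262 17l12 28 13 24 15 19 19 19 29 22 37 22 24 10 10 2 8-1 6-3 5-8 0-12-1-16-8-25-23-59-7-22"/></g><g data-elev="800"><path d="M285 17l16 24 17 18 19 12 17 5 11-4 6-9 3-13 2-33"/></g>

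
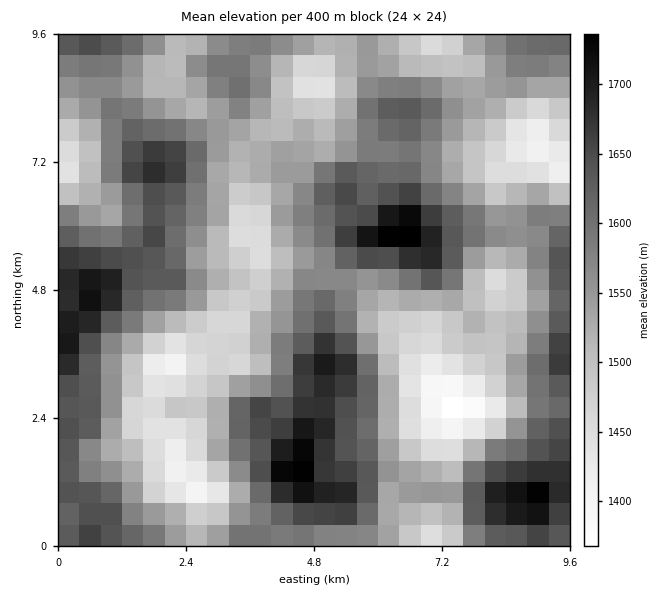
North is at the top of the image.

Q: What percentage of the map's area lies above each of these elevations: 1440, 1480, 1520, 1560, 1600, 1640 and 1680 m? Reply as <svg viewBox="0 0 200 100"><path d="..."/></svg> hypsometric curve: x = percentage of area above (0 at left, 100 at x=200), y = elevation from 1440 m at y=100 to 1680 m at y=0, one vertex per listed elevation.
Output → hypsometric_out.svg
<svg viewBox="0 0 200 100"><path d="M188 100l-21-17-31-16-35-17-33-17-32-16-22-17"/></svg>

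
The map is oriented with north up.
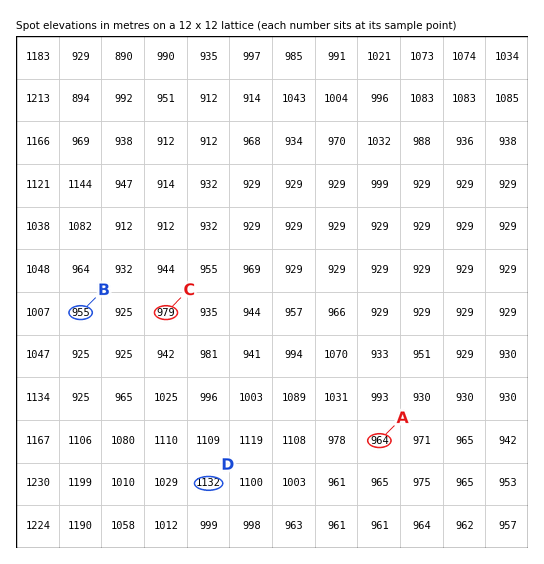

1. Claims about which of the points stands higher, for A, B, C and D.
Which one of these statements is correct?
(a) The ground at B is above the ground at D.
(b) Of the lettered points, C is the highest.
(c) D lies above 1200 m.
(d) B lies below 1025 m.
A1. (d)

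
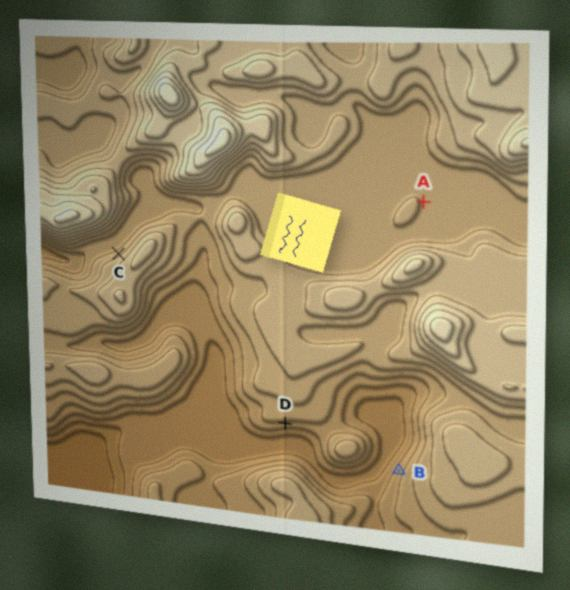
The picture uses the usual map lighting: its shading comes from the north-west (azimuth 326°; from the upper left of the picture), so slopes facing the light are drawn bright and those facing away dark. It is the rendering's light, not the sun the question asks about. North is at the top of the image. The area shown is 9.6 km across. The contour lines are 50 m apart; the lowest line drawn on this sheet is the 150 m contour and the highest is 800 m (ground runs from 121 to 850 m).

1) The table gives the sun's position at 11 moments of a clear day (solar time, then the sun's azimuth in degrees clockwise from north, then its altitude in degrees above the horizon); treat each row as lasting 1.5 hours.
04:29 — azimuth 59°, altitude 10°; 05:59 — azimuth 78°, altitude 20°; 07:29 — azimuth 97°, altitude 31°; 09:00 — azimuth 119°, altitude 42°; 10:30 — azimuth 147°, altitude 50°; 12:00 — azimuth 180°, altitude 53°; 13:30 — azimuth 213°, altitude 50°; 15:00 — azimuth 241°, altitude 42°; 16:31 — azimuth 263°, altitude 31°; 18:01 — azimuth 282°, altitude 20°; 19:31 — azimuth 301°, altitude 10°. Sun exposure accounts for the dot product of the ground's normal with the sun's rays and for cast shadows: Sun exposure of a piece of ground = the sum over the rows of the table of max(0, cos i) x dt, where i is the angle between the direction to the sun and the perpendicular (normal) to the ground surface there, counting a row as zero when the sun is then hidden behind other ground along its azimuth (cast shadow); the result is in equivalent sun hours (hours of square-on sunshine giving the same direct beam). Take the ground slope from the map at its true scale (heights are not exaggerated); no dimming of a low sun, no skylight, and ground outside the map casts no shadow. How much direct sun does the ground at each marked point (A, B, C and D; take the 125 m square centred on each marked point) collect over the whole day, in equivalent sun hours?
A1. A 8.6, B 7.9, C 6.6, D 8.8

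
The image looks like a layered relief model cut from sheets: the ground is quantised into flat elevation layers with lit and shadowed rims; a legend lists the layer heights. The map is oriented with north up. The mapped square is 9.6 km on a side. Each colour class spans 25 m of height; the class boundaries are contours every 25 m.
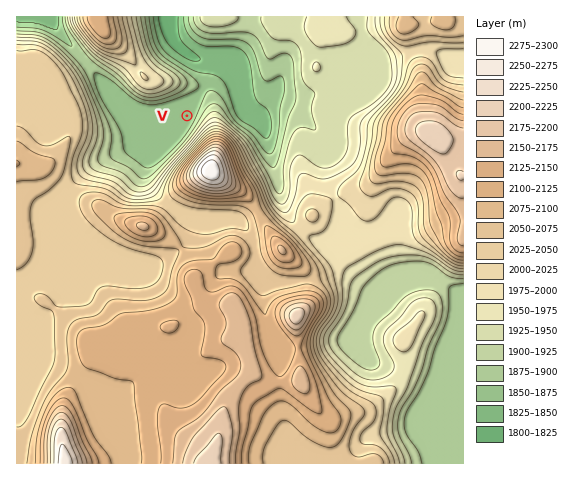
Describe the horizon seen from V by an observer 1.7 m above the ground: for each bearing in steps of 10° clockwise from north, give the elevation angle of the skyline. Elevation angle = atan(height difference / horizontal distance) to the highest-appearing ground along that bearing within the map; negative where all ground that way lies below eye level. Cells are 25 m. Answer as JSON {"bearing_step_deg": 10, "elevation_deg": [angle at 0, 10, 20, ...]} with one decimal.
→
{"bearing_step_deg": 10, "elevation_deg": [2.2, 1.6, 1.7, 1.1, 1.3, 1.3, 2.0, 3.6, 5.3, 7.0, 9.0, 11.4, 14.6, 18.0, 20.2, 21.0, 20.2, 17.9, 14.0, 9.3, 6.4, 5.7, 4.7, 4.0, 3.1, 3.8, 4.0, 4.0, 3.5, 3.1, 4.7, 6.5, 6.8, 6.3, 5.2, 3.8]}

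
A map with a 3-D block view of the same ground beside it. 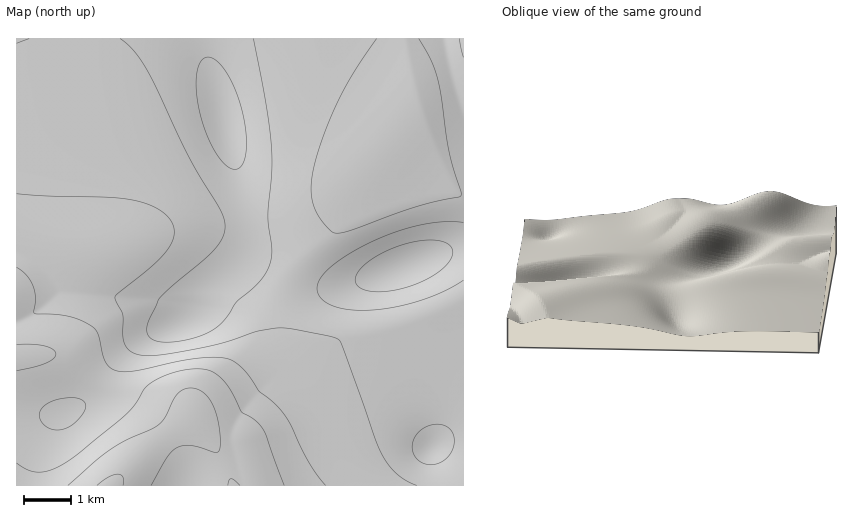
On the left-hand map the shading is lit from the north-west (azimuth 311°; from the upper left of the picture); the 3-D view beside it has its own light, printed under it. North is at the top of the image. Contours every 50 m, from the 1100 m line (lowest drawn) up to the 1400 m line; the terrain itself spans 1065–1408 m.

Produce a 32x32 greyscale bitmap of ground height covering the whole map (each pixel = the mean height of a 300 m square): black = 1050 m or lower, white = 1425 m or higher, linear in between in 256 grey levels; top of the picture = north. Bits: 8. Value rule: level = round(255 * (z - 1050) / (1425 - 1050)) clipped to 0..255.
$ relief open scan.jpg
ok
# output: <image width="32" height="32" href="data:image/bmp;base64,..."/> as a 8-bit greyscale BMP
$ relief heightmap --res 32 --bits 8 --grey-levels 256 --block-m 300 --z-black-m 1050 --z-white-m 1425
<image width="32" height="32" href="data:image/bmp;base64,Qk02CAAAAAAAADYEAAAoAAAAIAAAACAAAAABAAgAAAAAAAAEAAATCwAAEwsAAAABAAAAAAAAAAAAAAEBAQACAgIAAwMDAAQEBAAFBQUABgYGAAcHBwAICAgACQkJAAoKCgALCwsADAwMAA0NDQAODg4ADw8PABAQEAAREREAEhISABMTEwAUFBQAFRUVABYWFgAXFxcAGBgYABkZGQAaGhoAGxsbABwcHAAdHR0AHh4eAB8fHwAgICAAISEhACIiIgAjIyMAJCQkACUlJQAmJiYAJycnACgoKAApKSkAKioqACsrKwAsLCwALS0tAC4uLgAvLy8AMDAwADExMQAyMjIAMzMzADQ0NAA1NTUANjY2ADc3NwA4ODgAOTk5ADo6OgA7OzsAPDw8AD09PQA+Pj4APz8/AEBAQABBQUEAQkJCAENDQwBEREQARUVFAEZGRgBHR0cASEhIAElJSQBKSkoAS0tLAExMTABNTU0ATk5OAE9PTwBQUFAAUVFRAFJSUgBTU1MAVFRUAFVVVQBWVlYAV1dXAFhYWABZWVkAWlpaAFtbWwBcXFwAXV1dAF5eXgBfX18AYGBgAGFhYQBiYmIAY2NjAGRkZABlZWUAZmZmAGdnZwBoaGgAaWlpAGpqagBra2sAbGxsAG1tbQBubm4Ab29vAHBwcABxcXEAcnJyAHNzcwB0dHQAdXV1AHZ2dgB3d3cAeHh4AHl5eQB6enoAe3t7AHx8fAB9fX0Afn5+AH9/fwCAgIAAgYGBAIKCggCDg4MAhISEAIWFhQCGhoYAh4eHAIiIiACJiYkAioqKAIuLiwCMjIwAjY2NAI6OjgCPj48AkJCQAJGRkQCSkpIAk5OTAJSUlACVlZUAlpaWAJeXlwCYmJgAmZmZAJqamgCbm5sAnJycAJ2dnQCenp4An5+fAKCgoAChoaEAoqKiAKOjowCkpKQApaWlAKampgCnp6cAqKioAKmpqQCqqqoAq6urAKysrACtra0Arq6uAK+vrwCwsLAAsbGxALKysgCzs7MAtLS0ALW1tQC2trYAt7e3ALi4uAC5ubkAurq6ALu7uwC8vLwAvb29AL6+vgC/v78AwMDAAMHBwQDCwsIAw8PDAMTExADFxcUAxsbGAMfHxwDIyMgAycnJAMrKygDLy8sAzMzMAM3NzQDOzs4Az8/PANDQ0ADR0dEA0tLSANPT0wDU1NQA1dXVANbW1gDX19cA2NjYANnZ2QDa2toA29vbANzc3ADd3d0A3t7eAN/f3wDg4OAA4eHhAOLi4gDj4+MA5OTkAOXl5QDm5uYA5+fnAOjo6ADp6ekA6urqAOvr6wDs7OwA7e3tAO7u7gDv7+8A8PDwAPHx8QDy8vIA8/PzAPT09AD19fUA9vb2APf39wD4+PgA+fn5APr6+gD7+/sA/Pz8AP39/QD+/v4A////ALOxtcDR4+7u5NPDubi/yMzKwrOhk4qEf3t2b2dfW1teqKSlrbzP3+fk2cvCwMXKyca8rJuNhX96dW9nXE5FSVGfmZecp7nK19zY0crJy8zHw7ellIiAenZxamFUQjY9SJaQjY6WpLTDzdHR0NHRzMS/sZ+Pg3x3cm1nXlNEOz5GkIqGhouUoa+8xs3S1dTLvbOnl4l/eHNvamVeVUxGRUePioaEhoyVoa67x9HW08e0o5iMgnp0cGxoY11XUUxKSZWRjYqKjJGapbLAzNHMvqqXioJ7dXFuamZiXVhTT0xJoJ2alpSRkJKZpLK+w76wno6BenVyb2xoZWFdWVRQTUqrqaainJOKgoCFj5ujo5uPg3t1cW9samdkYV1ZVVFNSq6tq6egk4JyZmBiaXJ5fXx4c3BubGpoZmNgXVlVUk5LpaWkoZuPfmpWR0A/RlBbZWpra2ppaGZlY2BdWlZTT0yVlZWTjoZ6aVVDNS4vOERRXGJkZGJfXVtaWlpZV1RRTZKIhYOAeXFmWEk6MC0xO0ZRWFxbV1FLR0VGSExQUlJQlYZ7eHZya2NZTkI5NDQ4P0dOVFRPRj00LiwtMzpDSk6Rg3l3d3VybGNZTkM7NjU4PkZNUU5FOSwhGRYZICs3QoV8ent8e3l1bmVbUEU9ODc6QElQUk1CMyQXDwwPFyMxe3t8fX5+fHl1bmZcUUc/Ojo+Rk9XWFJGNygbExATGyd5ent8fHx7eXZxa2NZT0U+PD9HUFlfYVxRRDcrJCEkK3Z2dnZ2dnV0cm9qZFxSSEA9QEhSXGNnaGZfVUtCPDo8cG9vb25ubm1samZhWlBGPTtASVVeZmttbmxpZF5YVFNpaGdnZ2dnZmVkYVxVS0A3Nj1JVmBpbnFycnBta2hmZGJhYWFiYmJhYF9bV09ENy4vOkhVYGlwdXZ2dHJvbWtnXFxdXV1eXl1cWldRSDwtJCk4R1VfaHB2eXp5dnNwbmNYWVlaWltbWllXU0xCMyIbJTdHVF5mbnR5fH17eHVuXlVWV1dYWFhXVlNPRzsqGBQjN0hUXWRrcnh8f358eWxZUlNUVVVWVVVTUEtCNSIREiQ5SVRcYmhudXp+gH97aVZQUVJSU1NTUlBNRz4vHA4UKDxLVFthZmtxd3yAgXpnU05PUFBRUVBPTUpEOioZEBotP0xVW2BkaG1zeX6Bd2RTTExNTk5OTk1KR0A2KBoWITNCTVVaX2Jmam91e35yYVVJSktLTExLSkhEPTQnHR0oOEROVVpeYWRnbHF3eW1eWkdISUlJSUlHRUE7MigiJC88Rk5UWV1gYmVpbXNyZ1pfRUZGR0dHRkVDPzkyKycrND9IT1RYW15hY2Zqb2xhV2I="/>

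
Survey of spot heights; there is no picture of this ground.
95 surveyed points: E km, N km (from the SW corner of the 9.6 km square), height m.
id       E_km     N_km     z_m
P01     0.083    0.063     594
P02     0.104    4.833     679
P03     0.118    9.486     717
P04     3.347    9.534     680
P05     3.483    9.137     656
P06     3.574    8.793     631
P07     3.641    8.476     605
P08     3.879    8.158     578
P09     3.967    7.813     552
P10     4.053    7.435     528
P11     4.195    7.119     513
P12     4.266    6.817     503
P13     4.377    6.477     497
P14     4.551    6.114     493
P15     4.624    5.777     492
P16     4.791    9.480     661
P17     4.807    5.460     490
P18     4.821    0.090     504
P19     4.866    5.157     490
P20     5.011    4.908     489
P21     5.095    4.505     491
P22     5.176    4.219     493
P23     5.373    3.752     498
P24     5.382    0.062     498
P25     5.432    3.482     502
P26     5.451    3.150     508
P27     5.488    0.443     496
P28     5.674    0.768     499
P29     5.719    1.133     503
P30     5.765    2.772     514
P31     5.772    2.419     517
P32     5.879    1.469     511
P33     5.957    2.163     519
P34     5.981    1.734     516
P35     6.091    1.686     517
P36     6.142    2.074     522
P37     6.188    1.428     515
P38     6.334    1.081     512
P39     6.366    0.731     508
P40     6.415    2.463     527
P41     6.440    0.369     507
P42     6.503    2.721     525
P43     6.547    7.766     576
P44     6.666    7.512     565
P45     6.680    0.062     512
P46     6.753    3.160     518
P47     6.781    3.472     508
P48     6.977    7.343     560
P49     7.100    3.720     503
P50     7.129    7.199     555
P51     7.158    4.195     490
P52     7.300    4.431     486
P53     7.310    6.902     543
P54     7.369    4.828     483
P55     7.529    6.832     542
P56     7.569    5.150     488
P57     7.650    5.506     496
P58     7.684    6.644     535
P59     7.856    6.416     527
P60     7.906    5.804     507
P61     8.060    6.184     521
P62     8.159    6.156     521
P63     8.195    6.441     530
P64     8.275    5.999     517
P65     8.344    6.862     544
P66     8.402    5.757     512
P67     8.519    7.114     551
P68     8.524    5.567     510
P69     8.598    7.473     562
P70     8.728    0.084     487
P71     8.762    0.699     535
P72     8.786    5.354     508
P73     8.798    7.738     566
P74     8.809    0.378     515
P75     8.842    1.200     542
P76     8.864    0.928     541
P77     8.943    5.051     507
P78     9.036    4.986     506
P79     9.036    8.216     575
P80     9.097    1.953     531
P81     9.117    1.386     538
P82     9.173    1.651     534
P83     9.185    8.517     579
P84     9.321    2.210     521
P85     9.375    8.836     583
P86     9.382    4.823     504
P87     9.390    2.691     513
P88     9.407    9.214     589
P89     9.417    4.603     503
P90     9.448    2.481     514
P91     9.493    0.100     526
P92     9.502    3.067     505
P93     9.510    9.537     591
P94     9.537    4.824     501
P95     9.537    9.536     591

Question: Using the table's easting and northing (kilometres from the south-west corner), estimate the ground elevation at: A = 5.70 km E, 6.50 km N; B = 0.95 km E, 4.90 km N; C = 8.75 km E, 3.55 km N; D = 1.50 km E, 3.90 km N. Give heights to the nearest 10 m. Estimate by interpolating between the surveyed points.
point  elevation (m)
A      500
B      660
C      520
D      660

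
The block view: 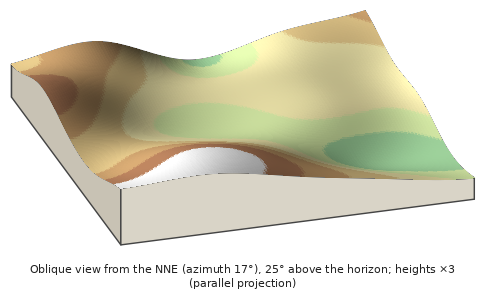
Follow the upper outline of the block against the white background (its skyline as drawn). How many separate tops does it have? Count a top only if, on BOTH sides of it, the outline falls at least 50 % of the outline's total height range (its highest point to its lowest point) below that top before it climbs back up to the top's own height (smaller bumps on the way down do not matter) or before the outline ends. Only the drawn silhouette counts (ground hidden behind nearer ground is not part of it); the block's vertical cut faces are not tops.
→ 0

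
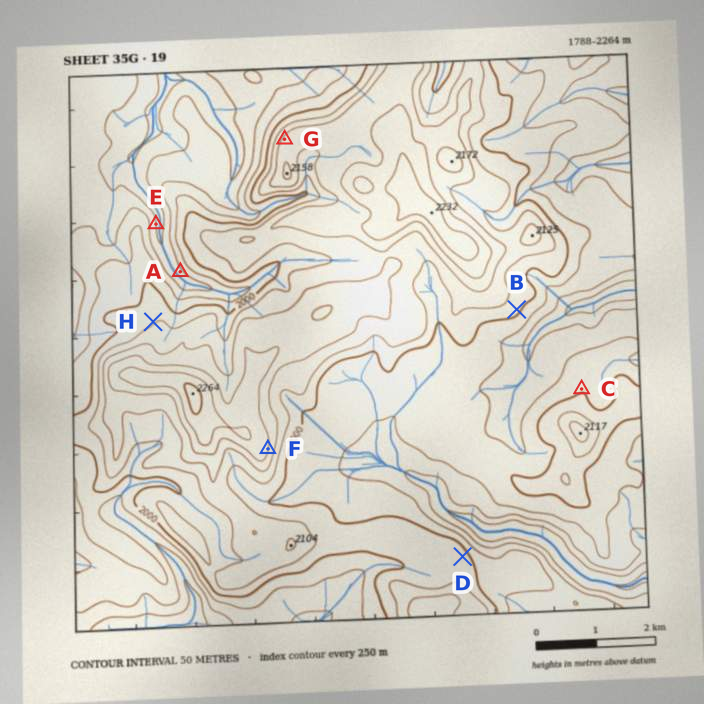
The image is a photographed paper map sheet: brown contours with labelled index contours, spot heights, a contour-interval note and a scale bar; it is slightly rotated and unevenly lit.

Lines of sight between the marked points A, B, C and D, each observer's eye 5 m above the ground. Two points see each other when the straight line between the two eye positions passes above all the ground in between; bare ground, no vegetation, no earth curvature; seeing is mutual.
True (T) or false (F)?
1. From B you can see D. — T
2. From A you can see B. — F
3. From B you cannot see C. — F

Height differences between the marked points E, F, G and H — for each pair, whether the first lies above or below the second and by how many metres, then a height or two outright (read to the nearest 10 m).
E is below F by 300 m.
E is below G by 270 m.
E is below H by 190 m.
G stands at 2120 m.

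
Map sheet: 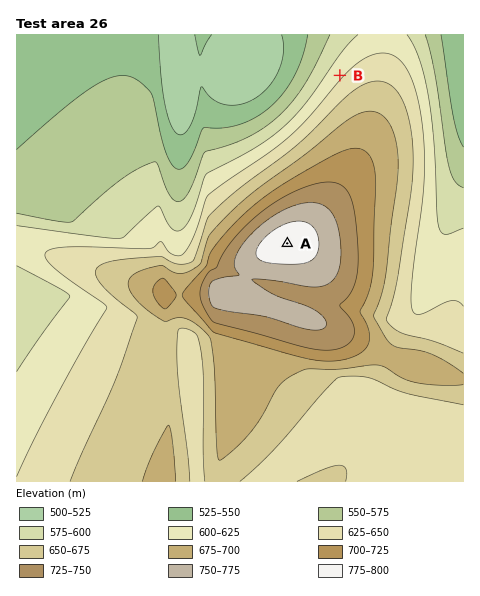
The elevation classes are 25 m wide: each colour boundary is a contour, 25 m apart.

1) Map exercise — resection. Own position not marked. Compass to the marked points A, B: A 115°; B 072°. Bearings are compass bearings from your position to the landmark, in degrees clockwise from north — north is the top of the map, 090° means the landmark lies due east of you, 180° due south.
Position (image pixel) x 96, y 154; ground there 565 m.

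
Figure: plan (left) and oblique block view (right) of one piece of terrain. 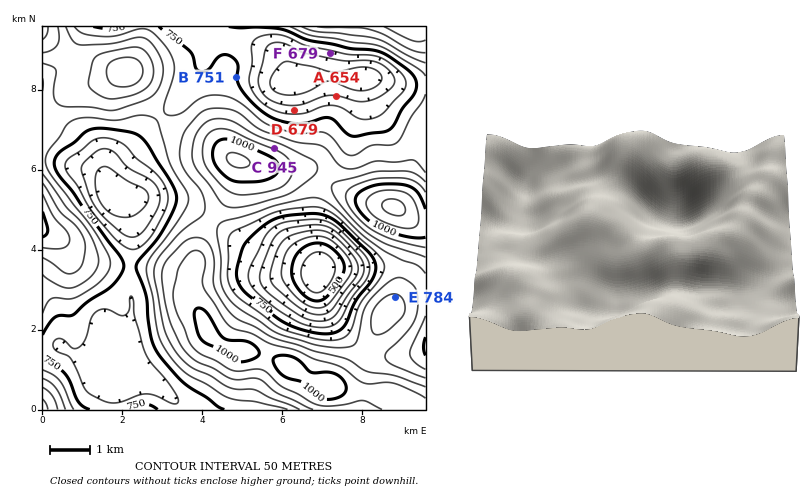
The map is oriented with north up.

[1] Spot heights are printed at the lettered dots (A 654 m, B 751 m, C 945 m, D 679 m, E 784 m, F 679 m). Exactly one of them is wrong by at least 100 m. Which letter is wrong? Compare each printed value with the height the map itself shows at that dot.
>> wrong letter E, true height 909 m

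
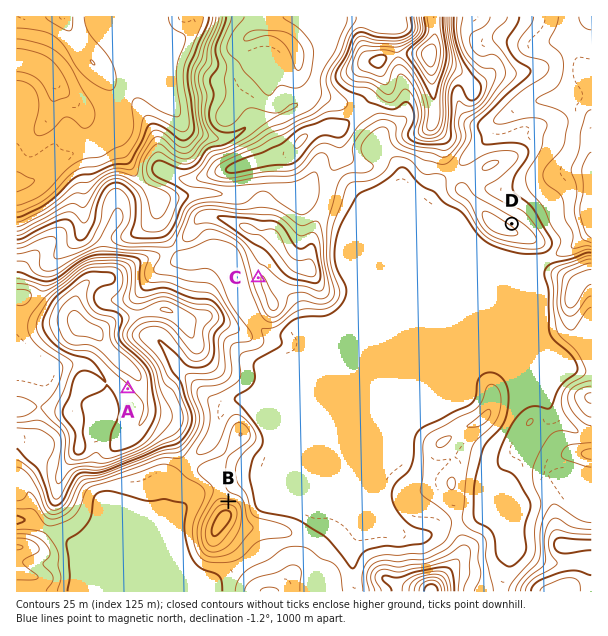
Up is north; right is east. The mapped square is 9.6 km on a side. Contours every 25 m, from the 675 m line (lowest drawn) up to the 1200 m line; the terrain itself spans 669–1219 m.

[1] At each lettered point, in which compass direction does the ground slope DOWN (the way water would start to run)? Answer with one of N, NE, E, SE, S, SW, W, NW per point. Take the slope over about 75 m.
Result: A SW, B N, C W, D NE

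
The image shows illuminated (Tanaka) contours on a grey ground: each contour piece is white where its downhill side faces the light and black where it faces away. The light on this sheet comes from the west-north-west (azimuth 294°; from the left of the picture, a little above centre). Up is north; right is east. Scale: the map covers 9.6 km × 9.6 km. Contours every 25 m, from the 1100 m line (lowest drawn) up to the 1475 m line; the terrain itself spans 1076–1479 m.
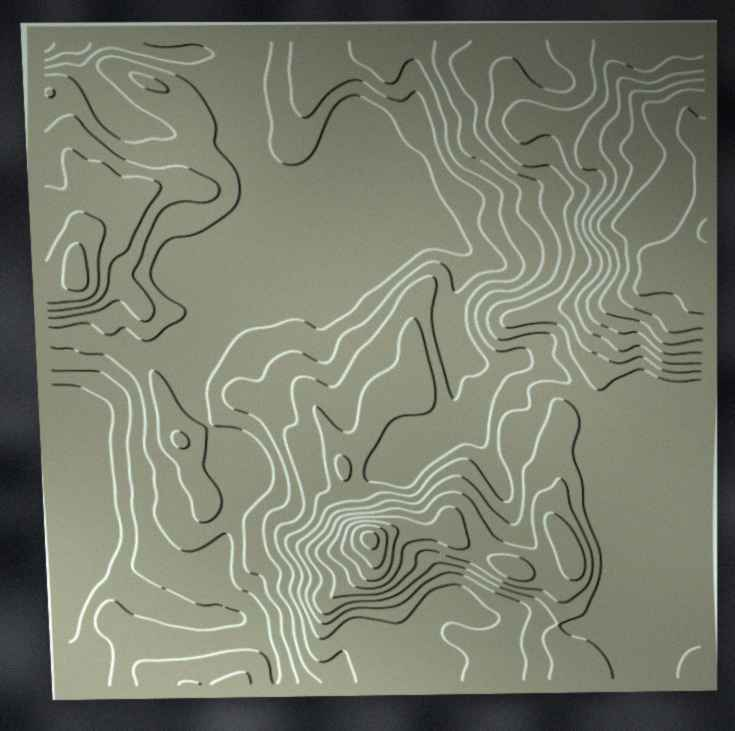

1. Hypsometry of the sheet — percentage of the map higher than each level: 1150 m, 90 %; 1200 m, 61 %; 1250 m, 42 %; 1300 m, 21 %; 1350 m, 10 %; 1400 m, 5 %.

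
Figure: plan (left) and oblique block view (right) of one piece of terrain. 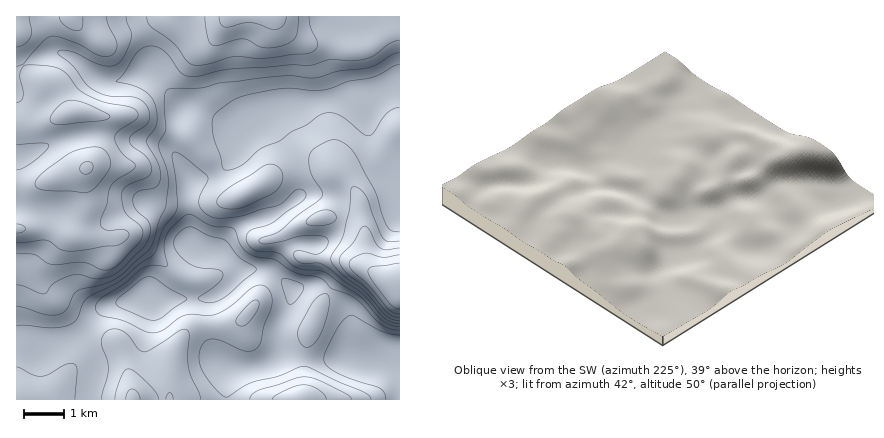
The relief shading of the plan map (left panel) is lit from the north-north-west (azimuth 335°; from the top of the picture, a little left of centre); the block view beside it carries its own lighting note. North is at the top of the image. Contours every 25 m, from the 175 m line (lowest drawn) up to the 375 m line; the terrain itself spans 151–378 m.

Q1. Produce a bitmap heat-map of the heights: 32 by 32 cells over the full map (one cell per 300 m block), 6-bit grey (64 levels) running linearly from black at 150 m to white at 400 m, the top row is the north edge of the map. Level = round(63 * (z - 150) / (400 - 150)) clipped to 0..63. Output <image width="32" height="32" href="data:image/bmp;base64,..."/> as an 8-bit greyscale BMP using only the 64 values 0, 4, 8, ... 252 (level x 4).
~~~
<image width="32" height="32" href="data:image/bmp;base64,Qk02CAAAAAAAADYEAAAoAAAAIAAAACAAAAABAAgAAAAAAAAEAAATCwAAEwsAAAABAAAAAAAAAAAAAAEBAQACAgIAAwMDAAQEBAAFBQUABgYGAAcHBwAICAgACQkJAAoKCgALCwsADAwMAA0NDQAODg4ADw8PABAQEAAREREAEhISABMTEwAUFBQAFRUVABYWFgAXFxcAGBgYABkZGQAaGhoAGxsbABwcHAAdHR0AHh4eAB8fHwAgICAAISEhACIiIgAjIyMAJCQkACUlJQAmJiYAJycnACgoKAApKSkAKioqACsrKwAsLCwALS0tAC4uLgAvLy8AMDAwADExMQAyMjIAMzMzADQ0NAA1NTUANjY2ADc3NwA4ODgAOTk5ADo6OgA7OzsAPDw8AD09PQA+Pj4APz8/AEBAQABBQUEAQkJCAENDQwBEREQARUVFAEZGRgBHR0cASEhIAElJSQBKSkoAS0tLAExMTABNTU0ATk5OAE9PTwBQUFAAUVFRAFJSUgBTU1MAVFRUAFVVVQBWVlYAV1dXAFhYWABZWVkAWlpaAFtbWwBcXFwAXV1dAF5eXgBfX18AYGBgAGFhYQBiYmIAY2NjAGRkZABlZWUAZmZmAGdnZwBoaGgAaWlpAGpqagBra2sAbGxsAG1tbQBubm4Ab29vAHBwcABxcXEAcnJyAHNzcwB0dHQAdXV1AHZ2dgB3d3cAeHh4AHl5eQB6enoAe3t7AHx8fAB9fX0Afn5+AH9/fwCAgIAAgYGBAIKCggCDg4MAhISEAIWFhQCGhoYAh4eHAIiIiACJiYkAioqKAIuLiwCMjIwAjY2NAI6OjgCPj48AkJCQAJGRkQCSkpIAk5OTAJSUlACVlZUAlpaWAJeXlwCYmJgAmZmZAJqamgCbm5sAnJycAJ2dnQCenp4An5+fAKCgoAChoaEAoqKiAKOjowCkpKQApaWlAKampgCnp6cAqKioAKmpqQCqqqoAq6urAKysrACtra0Arq6uAK+vrwCwsLAAsbGxALKysgCzs7MAtLS0ALW1tQC2trYAt7e3ALi4uAC5ubkAurq6ALu7uwC8vLwAvb29AL6+vgC/v78AwMDAAMHBwQDCwsIAw8PDAMTExADFxcUAxsbGAMfHxwDIyMgAycnJAMrKygDLy8sAzMzMAM3NzQDOzs4Az8/PANDQ0ADR0dEA0tLSANPT0wDU1NQA1dXVANbW1gDX19cA2NjYANnZ2QDa2toA29vbANzc3ADd3d0A3t7eAN/f3wDg4OAA4eHhAOLi4gDj4+MA5OTkAOXl5QDm5uYA5+fnAOjo6ADp6ekA6urqAOvr6wDs7OwA7e3tAO7u7gDv7+8A8PDwAPHx8QDy8vIA8/PzAPT09AD19fUA9vb2APf39wD4+PgA+fn5APr6+gD7+/sA/Pz8AP39/QD+/v4A////AFxYWFRQSEhQbIB4aGRgWEg4MDhIVGBseHRkWEw8LBwMVFBQUFBISExkdGxgZGBQQCwkKDA4QExYWEw4KBwUDAhMSEhMTEhITFxkXFhgXEg0JBwcICQkLDg4KBgMBAQEBEhEREhISEhMWFhQVFxYSCwgICQoJBwgLCwcDAQAAAQESERERERISFBYUEhIVFhINCgsODgsICAsNCQQCAgIBARISEhIRERETFBIODRATEg8OEBERDQgJDQ8MBgQEBAUHFBQVFRQRDw8ODAkHCg4QDw8RExMOCQgLDw4JBgYIERsYGhsbFxINCggGBQQFCAoKCg0RExELBwkNDgoHCBAiLxweHx4aFRALBwUEBAQGBwYGBwwREQsGBgoNDAoQHi82HyAgHhwbGhYPCAUFBwkJCAYFBwsNCQYGCAsOFSAsNTgiIyMiICAiIh0SCQgLCwoIBwYFBggICQwPERgkLTM2NyQkJicmJicpJx4TDw0JBgUFBQUHCgsRGBkaISouMDAxJygpKy0sLCsrJx4VDAYEBAQFCRAUFRcZGBkfJioqJycvLi0uMC8uLS0rJRoNBgQFBggNFRkaGhkYGRwhJicgHTIwLi4vLy0sKyolHBIKBwoNDQ8RExUZHR8fHiAkJBwYLy4tLS4vLyspJB8cFxENERUWFRMREhQZHiAgHyIhGRYuLi4uLzEwLCghHRwZExAUGBsdGxcVExMXGx0eIh4YFi8xMjMzMzIuKCMgHxoSDxMWGR0eHRoWExUaHB4gHBcWLjE0NjY3NjEtKSYjGxIPEhQVFxodHBgWGBwfHx0ZFhYsLjE0Njk4NDAtKiMZEREUFBMTFRkZFxcZHR8eGhcWFisrLTAzNTYzLiomHxYTFhcUEhESFRYVFxkcHBsYFhYWLSwtLS4vMC8rJiIcFxYZFxMREBESExQVFxkaGBYUFhcvLzAwMC8vLy0pJR8ZFxgWExEQEBAREhMUFhcVExIVGC8vMTQ0NDMyMS4qIhkVFhUTERAQEBARERIUFBMSERMWLS4wMjQ0MS8tKyghGBUVFRUTEREQEBAQERISEhERERIsLzAxMC0pJSQkIh0ZFxcXFxYUExISERISEhIRERERESwvMTAtJyIgIB8cGhocHBwaGRkYFxYWFhcWFRMSEhERLC4uLSkkIiMiHhoaHB8jIyEfHx4eHR0dHRwaGRkXFBItKyknJSUpKyghHBweIycpKCYlJiYlJCQjISAgIB8bFzIuKigpLC8vKyUhICImKSssKyorLC0rKSgkIiIiIiAeNTEuLTAxMS8qJiQkJykqKy4wLy8wMTAsJyMhISAhISA0MTAxNDMwLSglJScqKyorMDMzMjMzMiwmIiEgICAgIA="/>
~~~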